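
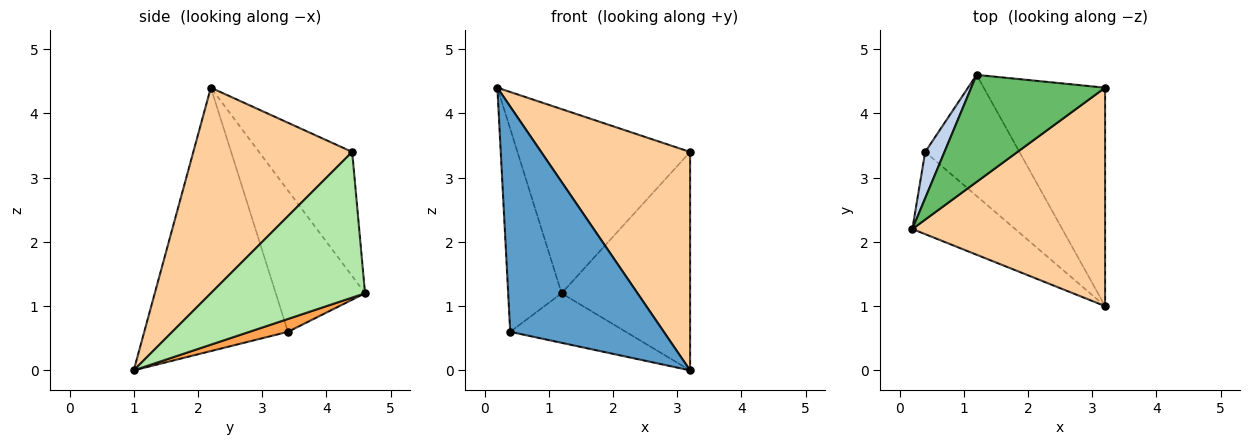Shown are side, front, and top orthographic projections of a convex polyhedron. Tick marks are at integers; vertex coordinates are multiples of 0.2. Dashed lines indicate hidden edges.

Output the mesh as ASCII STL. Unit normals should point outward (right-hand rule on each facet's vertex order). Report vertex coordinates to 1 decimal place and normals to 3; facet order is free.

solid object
 facet normal -0.660 -0.706 -0.258
  outer loop
   vertex 0.4 3.4 0.6
   vertex 3.2 1.0 0.0
   vertex 0.2 2.2 4.4
  endloop
 endfacet
 facet normal -0.852 0.510 0.116
  outer loop
   vertex 0.4 3.4 0.6
   vertex 0.2 2.2 4.4
   vertex 1.2 4.6 1.2
  endloop
 endfacet
 facet normal 0.125 0.376 -0.918
  outer loop
   vertex 0.4 3.4 0.6
   vertex 1.2 4.6 1.2
   vertex 3.2 1.0 0.0
  endloop
 endfacet
 facet normal 0.602 -0.565 0.565
  outer loop
   vertex 3.2 4.4 3.4
   vertex 0.2 2.2 4.4
   vertex 3.2 1.0 0.0
  endloop
 endfacet
 facet normal -0.423 0.783 0.456
  outer loop
   vertex 3.2 4.4 3.4
   vertex 1.2 4.6 1.2
   vertex 0.2 2.2 4.4
  endloop
 endfacet
 facet normal 0.647 0.539 -0.539
  outer loop
   vertex 3.2 4.4 3.4
   vertex 3.2 1.0 0.0
   vertex 1.2 4.6 1.2
  endloop
 endfacet
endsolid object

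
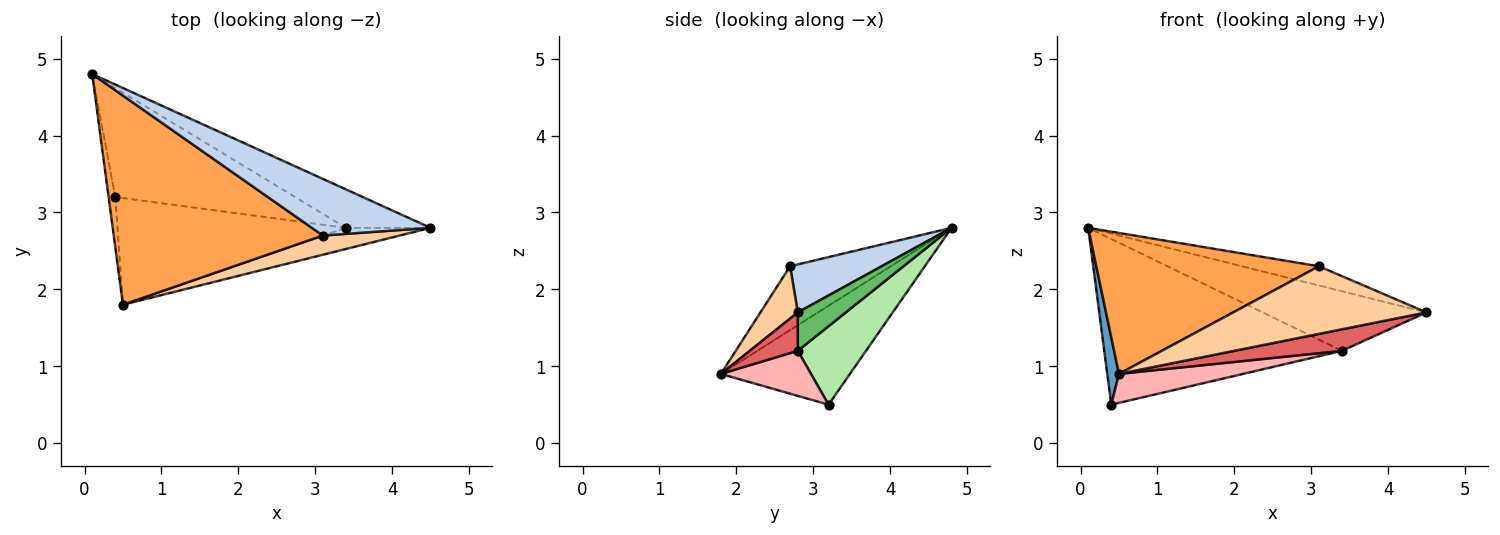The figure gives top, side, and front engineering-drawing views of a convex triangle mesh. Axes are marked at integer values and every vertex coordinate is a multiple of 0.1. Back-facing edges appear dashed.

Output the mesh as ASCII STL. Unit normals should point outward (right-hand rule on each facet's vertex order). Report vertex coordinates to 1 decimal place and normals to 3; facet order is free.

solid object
 facet normal -0.994 -0.090 -0.067
  outer loop
   vertex 0.4 3.2 0.5
   vertex 0.5 1.8 0.9
   vertex 0.1 4.8 2.8
  endloop
 endfacet
 facet normal 0.358 0.300 0.884
  outer loop
   vertex 3.1 2.7 2.3
   vertex 4.5 2.8 1.7
   vertex 0.1 4.8 2.8
  endloop
 endfacet
 facet normal -0.245 -0.542 0.804
  outer loop
   vertex 3.1 2.7 2.3
   vertex 0.1 4.8 2.8
   vertex 0.5 1.8 0.9
  endloop
 endfacet
 facet normal 0.183 -0.946 0.269
  outer loop
   vertex 3.1 2.7 2.3
   vertex 0.5 1.8 0.9
   vertex 4.5 2.8 1.7
  endloop
 endfacet
 facet normal 0.239 0.816 -0.526
  outer loop
   vertex 3.4 2.8 1.2
   vertex 0.1 4.8 2.8
   vertex 4.5 2.8 1.7
  endloop
 endfacet
 facet normal 0.233 0.812 -0.535
  outer loop
   vertex 3.4 2.8 1.2
   vertex 0.4 3.2 0.5
   vertex 0.1 4.8 2.8
  endloop
 endfacet
 facet normal 0.303 -0.680 -0.668
  outer loop
   vertex 3.4 2.8 1.2
   vertex 4.5 2.8 1.7
   vertex 0.5 1.8 0.9
  endloop
 endfacet
 facet normal 0.187 -0.258 -0.948
  outer loop
   vertex 3.4 2.8 1.2
   vertex 0.5 1.8 0.9
   vertex 0.4 3.2 0.5
  endloop
 endfacet
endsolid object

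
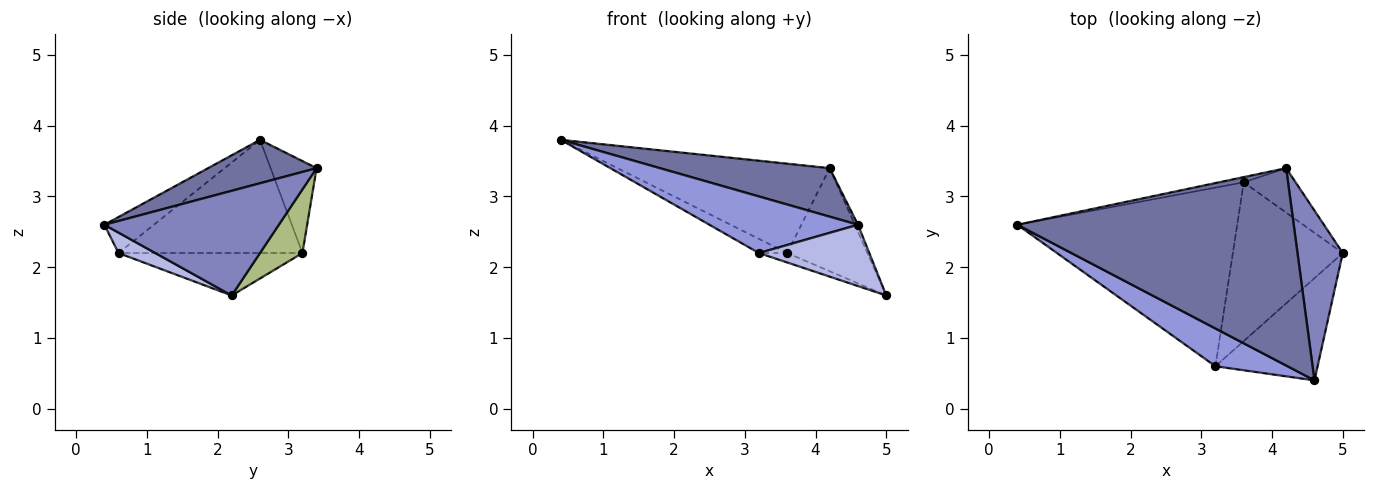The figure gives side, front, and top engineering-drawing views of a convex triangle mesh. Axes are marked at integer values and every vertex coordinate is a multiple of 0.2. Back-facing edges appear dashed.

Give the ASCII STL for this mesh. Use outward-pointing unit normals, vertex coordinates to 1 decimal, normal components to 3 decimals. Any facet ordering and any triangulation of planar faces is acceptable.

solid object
 facet normal 0.151 -0.236 0.960
  outer loop
   vertex 4.2 3.4 3.4
   vertex 0.4 2.6 3.8
   vertex 4.6 0.4 2.6
  endloop
 endfacet
 facet normal 0.918 0.017 0.397
  outer loop
   vertex 4.2 3.4 3.4
   vertex 4.6 0.4 2.6
   vertex 5.0 2.2 1.6
  endloop
 endfacet
 facet normal -0.267 -0.802 0.535
  outer loop
   vertex 3.2 0.6 2.2
   vertex 4.6 0.4 2.6
   vertex 0.4 2.6 3.8
  endloop
 endfacet
 facet normal 0.169 -0.507 -0.845
  outer loop
   vertex 3.2 0.6 2.2
   vertex 5.0 2.2 1.6
   vertex 4.6 0.4 2.6
  endloop
 endfacet
 facet normal -0.211 0.976 -0.057
  outer loop
   vertex 3.6 3.2 2.2
   vertex 0.4 2.6 3.8
   vertex 4.2 3.4 3.4
  endloop
 endfacet
 facet normal 0.437 0.826 -0.356
  outer loop
   vertex 3.6 3.2 2.2
   vertex 4.2 3.4 3.4
   vertex 5.0 2.2 1.6
  endloop
 endfacet
 facet normal -0.457 0.070 -0.887
  outer loop
   vertex 3.6 3.2 2.2
   vertex 3.2 0.6 2.2
   vertex 0.4 2.6 3.8
  endloop
 endfacet
 facet normal -0.360 0.055 -0.931
  outer loop
   vertex 3.6 3.2 2.2
   vertex 5.0 2.2 1.6
   vertex 3.2 0.6 2.2
  endloop
 endfacet
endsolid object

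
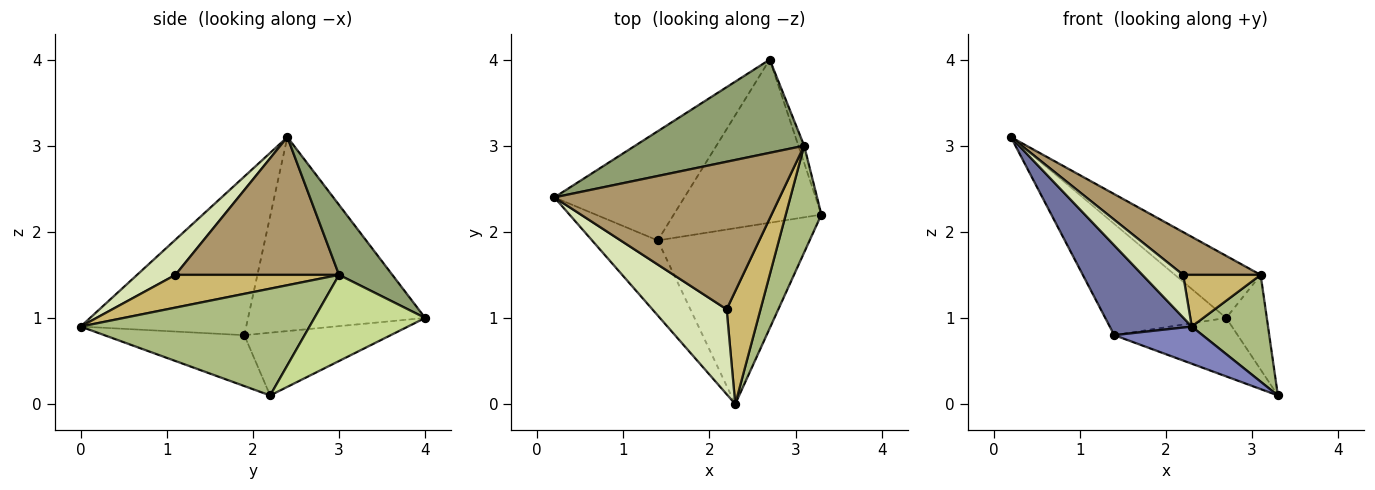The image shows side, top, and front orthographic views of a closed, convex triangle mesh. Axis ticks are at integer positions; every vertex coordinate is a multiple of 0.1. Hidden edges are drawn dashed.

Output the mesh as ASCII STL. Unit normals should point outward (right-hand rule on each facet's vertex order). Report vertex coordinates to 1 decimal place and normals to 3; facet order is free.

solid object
 facet normal -0.840 -0.416 -0.348
  outer loop
   vertex 1.4 1.9 0.8
   vertex 2.3 0.0 0.9
   vertex 0.2 2.4 3.1
  endloop
 endfacet
 facet normal -0.312 -0.196 -0.930
  outer loop
   vertex 1.4 1.9 0.8
   vertex 3.3 2.2 0.1
   vertex 2.3 0.0 0.9
  endloop
 endfacet
 facet normal -0.723 0.493 -0.484
  outer loop
   vertex 1.4 1.9 0.8
   vertex 0.2 2.4 3.1
   vertex 2.7 4.0 1.0
  endloop
 endfacet
 facet normal -0.371 0.313 -0.874
  outer loop
   vertex 1.4 1.9 0.8
   vertex 2.7 4.0 1.0
   vertex 3.3 2.2 0.1
  endloop
 endfacet
 facet normal 0.326 0.524 0.787
  outer loop
   vertex 3.1 3.0 1.5
   vertex 2.7 4.0 1.0
   vertex 0.2 2.4 3.1
  endloop
 endfacet
 facet normal 0.905 -0.302 0.302
  outer loop
   vertex 3.1 3.0 1.5
   vertex 2.3 0.0 0.9
   vertex 3.3 2.2 0.1
  endloop
 endfacet
 facet normal 0.937 0.344 -0.062
  outer loop
   vertex 3.1 3.0 1.5
   vertex 3.3 2.2 0.1
   vertex 2.7 4.0 1.0
  endloop
 endfacet
 facet normal 0.390 -0.413 0.823
  outer loop
   vertex 2.2 1.1 1.5
   vertex 0.2 2.4 3.1
   vertex 2.3 0.0 0.9
  endloop
 endfacet
 facet normal 0.507 -0.240 0.828
  outer loop
   vertex 2.2 1.1 1.5
   vertex 3.1 3.0 1.5
   vertex 0.2 2.4 3.1
  endloop
 endfacet
 facet normal 0.660 -0.313 0.683
  outer loop
   vertex 2.2 1.1 1.5
   vertex 2.3 0.0 0.9
   vertex 3.1 3.0 1.5
  endloop
 endfacet
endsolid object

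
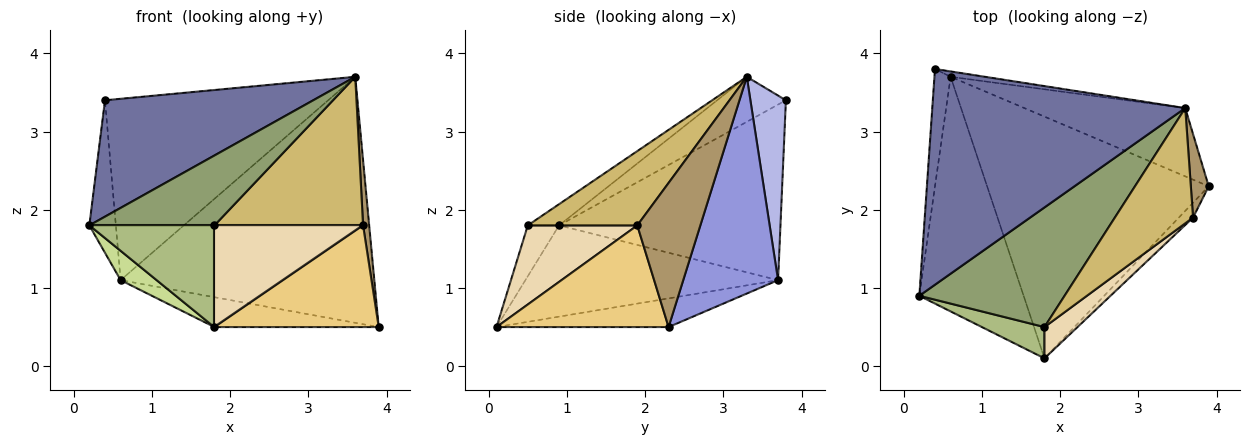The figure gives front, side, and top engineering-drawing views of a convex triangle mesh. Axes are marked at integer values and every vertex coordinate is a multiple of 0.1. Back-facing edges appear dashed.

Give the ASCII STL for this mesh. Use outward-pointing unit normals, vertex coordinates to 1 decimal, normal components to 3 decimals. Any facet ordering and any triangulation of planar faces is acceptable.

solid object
 facet normal -0.155 -0.469 0.869
  outer loop
   vertex 3.6 3.3 3.7
   vertex 0.4 3.8 3.4
   vertex 0.2 0.9 1.8
  endloop
 endfacet
 facet normal -0.989 0.118 -0.091
  outer loop
   vertex 0.6 3.7 1.1
   vertex 0.2 0.9 1.8
   vertex 0.4 3.8 3.4
  endloop
 endfacet
 facet normal 0.339 0.907 -0.252
  outer loop
   vertex 0.6 3.7 1.1
   vertex 3.6 3.3 3.7
   vertex 3.9 2.3 0.5
  endloop
 endfacet
 facet normal 0.157 0.987 -0.029
  outer loop
   vertex 0.6 3.7 1.1
   vertex 0.4 3.8 3.4
   vertex 3.6 3.3 3.7
  endloop
 endfacet
 facet normal -0.125 -0.501 0.857
  outer loop
   vertex 1.8 0.5 1.8
   vertex 3.6 3.3 3.7
   vertex 0.2 0.9 1.8
  endloop
 endfacet
 facet normal -0.232 -0.930 0.286
  outer loop
   vertex 1.8 0.1 0.5
   vertex 1.8 0.5 1.8
   vertex 0.2 0.9 1.8
  endloop
 endfacet
 facet normal -0.656 -0.094 -0.749
  outer loop
   vertex 1.8 0.1 0.5
   vertex 0.2 0.9 1.8
   vertex 0.6 3.7 1.1
  endloop
 endfacet
 facet normal -0.127 0.122 -0.984
  outer loop
   vertex 1.8 0.1 0.5
   vertex 0.6 3.7 1.1
   vertex 3.9 2.3 0.5
  endloop
 endfacet
 facet normal 0.988 -0.096 0.123
  outer loop
   vertex 3.7 1.9 1.8
   vertex 3.9 2.3 0.5
   vertex 3.6 3.3 3.7
  endloop
 endfacet
 facet normal 0.503 -0.683 0.530
  outer loop
   vertex 3.7 1.9 1.8
   vertex 3.6 3.3 3.7
   vertex 1.8 0.5 1.8
  endloop
 endfacet
 facet normal 0.720 -0.687 -0.101
  outer loop
   vertex 3.7 1.9 1.8
   vertex 1.8 0.1 0.5
   vertex 3.9 2.3 0.5
  endloop
 endfacet
 facet normal 0.576 -0.781 0.240
  outer loop
   vertex 3.7 1.9 1.8
   vertex 1.8 0.5 1.8
   vertex 1.8 0.1 0.5
  endloop
 endfacet
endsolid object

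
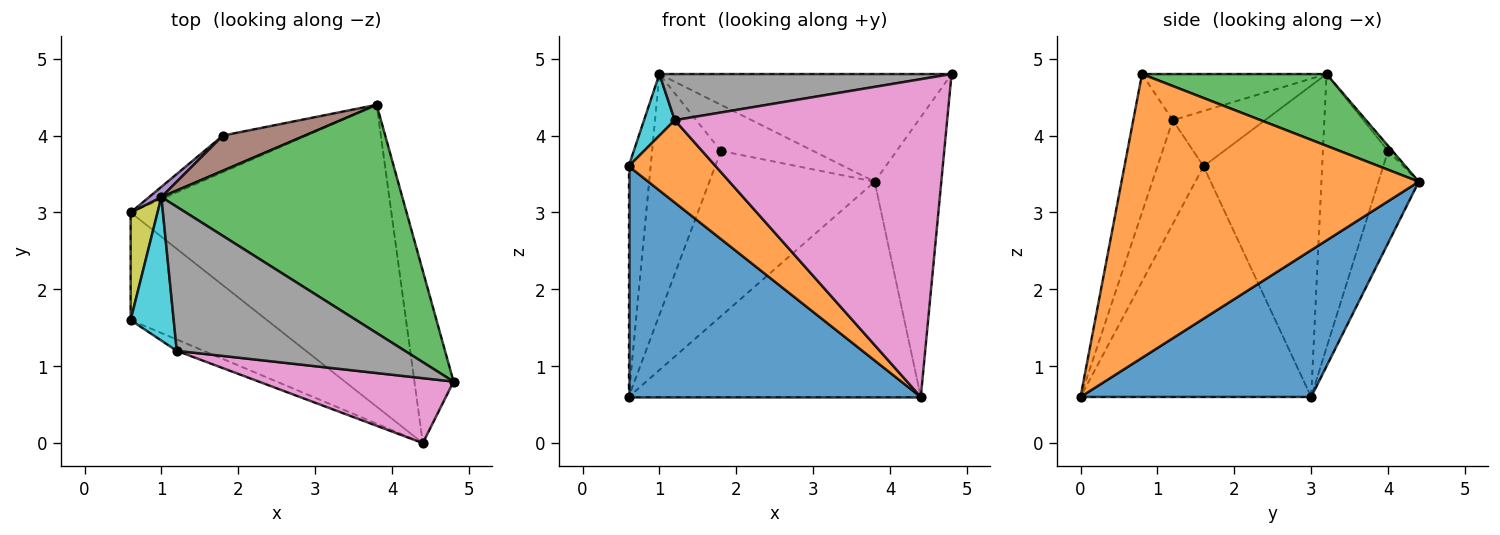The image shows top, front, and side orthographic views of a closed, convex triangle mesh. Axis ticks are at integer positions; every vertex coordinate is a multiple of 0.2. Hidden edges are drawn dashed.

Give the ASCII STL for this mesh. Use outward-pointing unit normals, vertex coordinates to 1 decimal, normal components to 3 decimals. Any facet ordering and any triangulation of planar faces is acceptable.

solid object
 facet normal 0.417 0.528 -0.740
  outer loop
   vertex 4.4 0.0 0.6
   vertex 0.6 3.0 0.6
   vertex 3.8 4.4 3.4
  endloop
 endfacet
 facet normal 0.967 0.217 -0.133
  outer loop
   vertex 4.4 0.0 0.6
   vertex 3.8 4.4 3.4
   vertex 4.8 0.8 4.8
  endloop
 endfacet
 facet normal 0.260 0.412 0.873
  outer loop
   vertex 1.0 3.2 4.8
   vertex 4.8 0.8 4.8
   vertex 3.8 4.4 3.4
  endloop
 endfacet
 facet normal -0.232 0.950 -0.210
  outer loop
   vertex 1.8 4.0 3.8
   vertex 3.8 4.4 3.4
   vertex 0.6 3.0 0.6
  endloop
 endfacet
 facet normal -0.687 0.726 0.031
  outer loop
   vertex 1.8 4.0 3.8
   vertex 0.6 3.0 0.6
   vertex 1.0 3.2 4.8
  endloop
 endfacet
 facet normal -0.038 0.795 0.606
  outer loop
   vertex 1.8 4.0 3.8
   vertex 1.0 3.2 4.8
   vertex 3.8 4.4 3.4
  endloop
 endfacet
 facet normal -0.141 -0.970 0.198
  outer loop
   vertex 1.2 1.2 4.2
   vertex 4.4 0.0 0.6
   vertex 4.8 0.8 4.8
  endloop
 endfacet
 facet normal -0.189 -0.299 0.935
  outer loop
   vertex 1.2 1.2 4.2
   vertex 4.8 0.8 4.8
   vertex 1.0 3.2 4.8
  endloop
 endfacet
 facet normal -0.980 0.181 0.085
  outer loop
   vertex 0.6 1.6 3.6
   vertex 1.0 3.2 4.8
   vertex 0.6 3.0 0.6
  endloop
 endfacet
 facet normal -0.763 -0.254 0.594
  outer loop
   vertex 0.6 1.6 3.6
   vertex 1.2 1.2 4.2
   vertex 1.0 3.2 4.8
  endloop
 endfacet
 facet normal -0.582 -0.737 -0.344
  outer loop
   vertex 0.6 1.6 3.6
   vertex 0.6 3.0 0.6
   vertex 4.4 0.0 0.6
  endloop
 endfacet
 facet normal -0.464 -0.877 -0.120
  outer loop
   vertex 0.6 1.6 3.6
   vertex 4.4 0.0 0.6
   vertex 1.2 1.2 4.2
  endloop
 endfacet
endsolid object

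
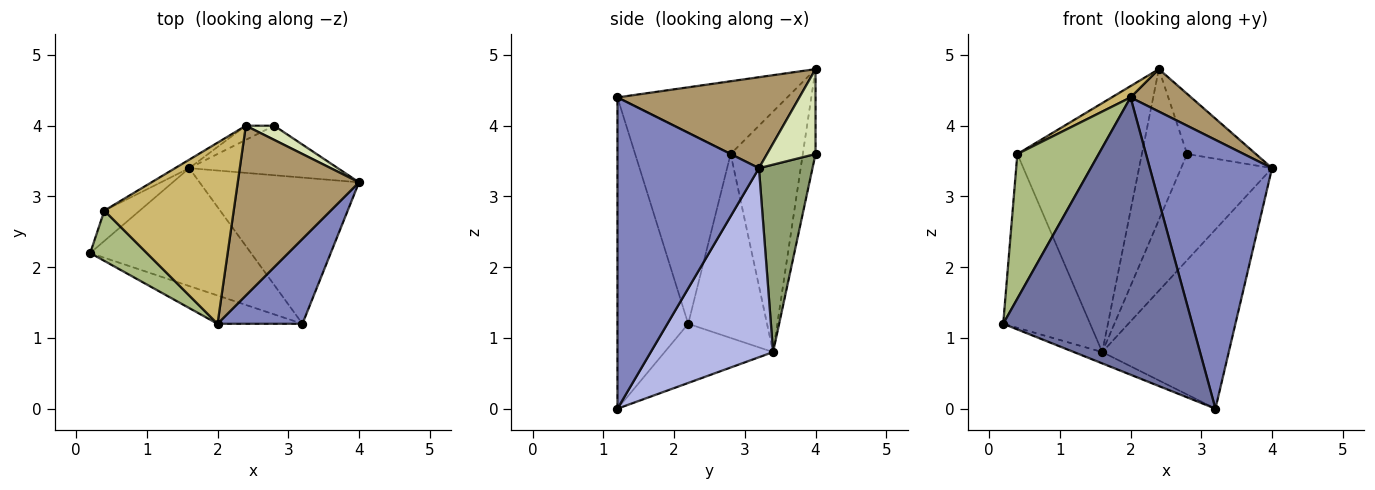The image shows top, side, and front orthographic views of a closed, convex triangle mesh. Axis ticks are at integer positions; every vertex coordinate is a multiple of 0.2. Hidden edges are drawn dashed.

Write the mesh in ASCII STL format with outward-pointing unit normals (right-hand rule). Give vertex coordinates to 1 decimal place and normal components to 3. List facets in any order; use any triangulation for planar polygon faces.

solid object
 facet normal -0.349 -0.932 -0.095
  outer loop
   vertex 2.0 1.2 4.4
   vertex 0.2 2.2 1.2
   vertex 3.2 1.2 0.0
  endloop
 endfacet
 facet normal 0.741 -0.640 0.202
  outer loop
   vertex 2.0 1.2 4.4
   vertex 3.2 1.2 0.0
   vertex 4.0 3.2 3.4
  endloop
 endfacet
 facet normal -0.344 0.090 -0.935
  outer loop
   vertex 1.6 3.4 0.8
   vertex 3.2 1.2 0.0
   vertex 0.2 2.2 1.2
  endloop
 endfacet
 facet normal 0.600 0.620 -0.506
  outer loop
   vertex 1.6 3.4 0.8
   vertex 4.0 3.2 3.4
   vertex 3.2 1.2 0.0
  endloop
 endfacet
 facet normal 0.471 0.799 -0.373
  outer loop
   vertex 1.6 3.4 0.8
   vertex 2.8 4.0 3.6
   vertex 4.0 3.2 3.4
  endloop
 endfacet
 facet normal -0.743 -0.633 0.220
  outer loop
   vertex 0.4 2.8 3.6
   vertex 0.2 2.2 1.2
   vertex 2.0 1.2 4.4
  endloop
 endfacet
 facet normal -0.666 0.735 -0.128
  outer loop
   vertex 0.4 2.8 3.6
   vertex 1.6 3.4 0.8
   vertex 0.2 2.2 1.2
  endloop
 endfacet
 facet normal 0.566 0.802 0.189
  outer loop
   vertex 2.4 4.0 4.8
   vertex 4.0 3.2 3.4
   vertex 2.8 4.0 3.6
  endloop
 endfacet
 facet normal 0.588 -0.196 0.784
  outer loop
   vertex 2.4 4.0 4.8
   vertex 2.0 1.2 4.4
   vertex 4.0 3.2 3.4
  endloop
 endfacet
 facet normal -0.490 -0.054 0.870
  outer loop
   vertex 2.4 4.0 4.8
   vertex 0.4 2.8 3.6
   vertex 2.0 1.2 4.4
  endloop
 endfacet
 facet normal -0.270 0.959 -0.090
  outer loop
   vertex 2.4 4.0 4.8
   vertex 2.8 4.0 3.6
   vertex 1.6 3.4 0.8
  endloop
 endfacet
 facet normal -0.501 0.865 -0.029
  outer loop
   vertex 2.4 4.0 4.8
   vertex 1.6 3.4 0.8
   vertex 0.4 2.8 3.6
  endloop
 endfacet
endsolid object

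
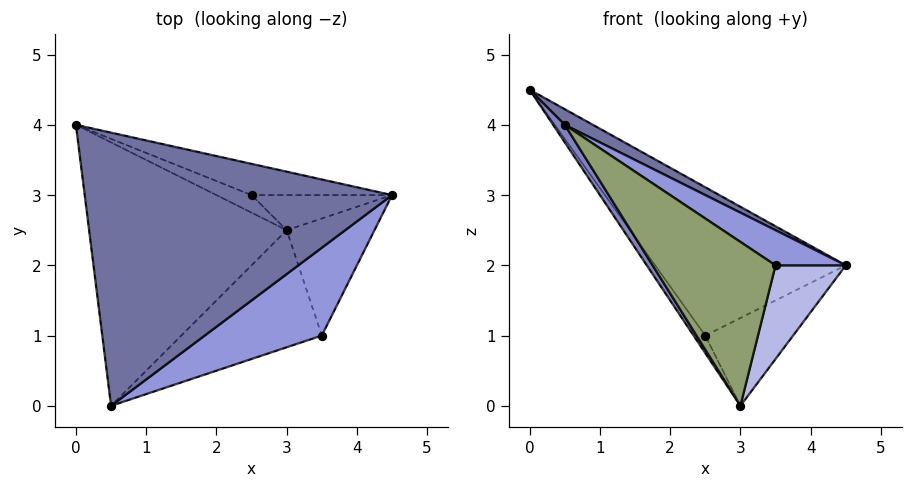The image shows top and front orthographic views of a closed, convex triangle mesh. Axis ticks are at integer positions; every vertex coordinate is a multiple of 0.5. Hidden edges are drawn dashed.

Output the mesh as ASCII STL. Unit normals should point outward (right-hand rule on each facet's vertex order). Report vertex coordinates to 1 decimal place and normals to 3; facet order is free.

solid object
 facet normal 0.476 -0.050 0.878
  outer loop
   vertex 0.5 0.0 4.0
   vertex 4.5 3.0 2.0
   vertex 0.0 4.0 4.5
  endloop
 endfacet
 facet normal -0.837 -0.036 -0.546
  outer loop
   vertex 3.0 2.5 0.0
   vertex 0.5 0.0 4.0
   vertex 0.0 4.0 4.5
  endloop
 endfacet
 facet normal 0.596 -0.298 0.745
  outer loop
   vertex 3.5 1.0 2.0
   vertex 4.5 3.0 2.0
   vertex 0.5 0.0 4.0
  endloop
 endfacet
 facet normal 0.781 -0.390 -0.488
  outer loop
   vertex 3.5 1.0 2.0
   vertex 3.0 2.5 0.0
   vertex 4.5 3.0 2.0
  endloop
 endfacet
 facet normal -0.115 -0.808 -0.577
  outer loop
   vertex 3.5 1.0 2.0
   vertex 0.5 0.0 4.0
   vertex 3.0 2.5 0.0
  endloop
 endfacet
 facet normal 0.102 0.973 -0.205
  outer loop
   vertex 2.5 3.0 1.0
   vertex 0.0 4.0 4.5
   vertex 4.5 3.0 2.0
  endloop
 endfacet
 facet normal -0.577 0.577 -0.577
  outer loop
   vertex 2.5 3.0 1.0
   vertex 3.0 2.5 0.0
   vertex 0.0 4.0 4.5
  endloop
 endfacet
 facet normal 0.183 0.913 -0.365
  outer loop
   vertex 2.5 3.0 1.0
   vertex 4.5 3.0 2.0
   vertex 3.0 2.5 0.0
  endloop
 endfacet
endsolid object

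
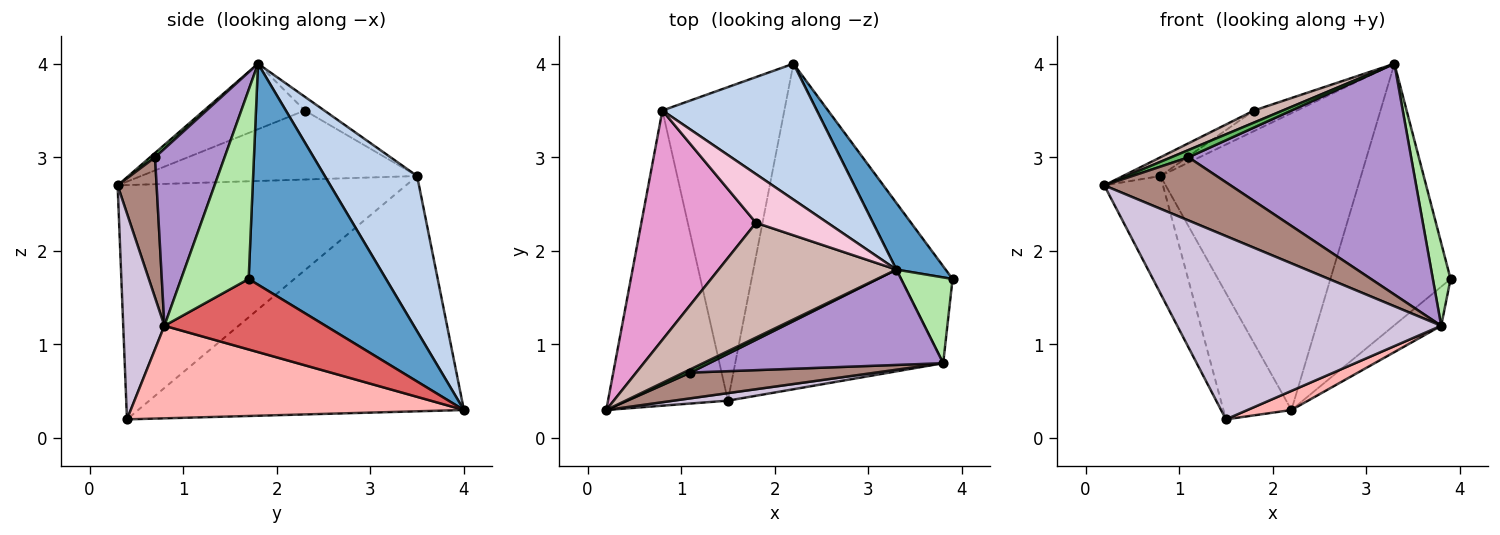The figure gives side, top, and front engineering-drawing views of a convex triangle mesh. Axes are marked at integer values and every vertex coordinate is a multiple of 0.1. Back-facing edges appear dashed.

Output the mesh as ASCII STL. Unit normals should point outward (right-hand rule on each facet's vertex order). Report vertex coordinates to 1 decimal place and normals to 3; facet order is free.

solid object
 facet normal 0.742 0.649 0.165
  outer loop
   vertex 3.3 1.8 4.0
   vertex 3.9 1.7 1.7
   vertex 2.2 4.0 0.3
  endloop
 endfacet
 facet normal 0.386 0.839 0.384
  outer loop
   vertex 0.8 3.5 2.8
   vertex 3.3 1.8 4.0
   vertex 2.2 4.0 0.3
  endloop
 endfacet
 facet normal -0.876 0.178 -0.448
  outer loop
   vertex 0.8 3.5 2.8
   vertex 1.5 0.4 0.2
   vertex 0.2 0.3 2.7
  endloop
 endfacet
 facet normal -0.873 0.182 -0.452
  outer loop
   vertex 0.8 3.5 2.8
   vertex 2.2 4.0 0.3
   vertex 1.5 0.4 0.2
  endloop
 endfacet
 facet normal 0.256 -0.879 0.403
  outer loop
   vertex 1.1 0.7 3.0
   vertex 3.3 1.8 4.0
   vertex 0.2 0.3 2.7
  endloop
 endfacet
 facet normal 0.935 -0.245 0.255
  outer loop
   vertex 3.8 0.8 1.2
   vertex 3.9 1.7 1.7
   vertex 3.3 1.8 4.0
  endloop
 endfacet
 facet normal 0.786 0.231 -0.574
  outer loop
   vertex 3.8 0.8 1.2
   vertex 2.2 4.0 0.3
   vertex 3.9 1.7 1.7
  endloop
 endfacet
 facet normal 0.406 -0.054 -0.912
  outer loop
   vertex 3.8 0.8 1.2
   vertex 1.5 0.4 0.2
   vertex 2.2 4.0 0.3
  endloop
 endfacet
 facet normal 0.277 -0.888 0.367
  outer loop
   vertex 3.8 0.8 1.2
   vertex 3.3 1.8 4.0
   vertex 1.1 0.7 3.0
  endloop
 endfacet
 facet normal 0.154 -0.987 0.041
  outer loop
   vertex 3.8 0.8 1.2
   vertex 0.2 0.3 2.7
   vertex 1.5 0.4 0.2
  endloop
 endfacet
 facet normal 0.275 -0.890 0.363
  outer loop
   vertex 3.8 0.8 1.2
   vertex 1.1 0.7 3.0
   vertex 0.2 0.3 2.7
  endloop
 endfacet
 facet normal -0.344 -0.098 0.934
  outer loop
   vertex 1.8 2.3 3.5
   vertex 0.2 0.3 2.7
   vertex 3.3 1.8 4.0
  endloop
 endfacet
 facet normal -0.515 0.070 0.855
  outer loop
   vertex 1.8 2.3 3.5
   vertex 0.8 3.5 2.8
   vertex 0.2 0.3 2.7
  endloop
 endfacet
 facet normal -0.174 0.384 0.907
  outer loop
   vertex 1.8 2.3 3.5
   vertex 3.3 1.8 4.0
   vertex 0.8 3.5 2.8
  endloop
 endfacet
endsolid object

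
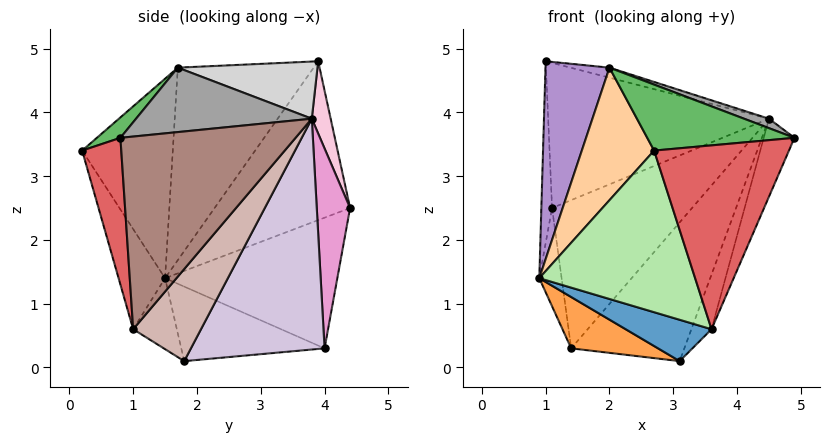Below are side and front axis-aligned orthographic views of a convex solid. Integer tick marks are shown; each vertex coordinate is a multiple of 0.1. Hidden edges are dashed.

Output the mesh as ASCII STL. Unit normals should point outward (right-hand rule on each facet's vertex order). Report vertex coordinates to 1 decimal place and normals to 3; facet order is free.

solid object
 facet normal -0.325 -0.639 -0.697
  outer loop
   vertex 3.6 1.0 0.6
   vertex 0.9 1.5 1.4
   vertex 3.1 1.8 0.1
  endloop
 endfacet
 facet normal -0.979 0.127 -0.157
  outer loop
   vertex 1.4 4.0 0.3
   vertex 0.9 1.5 1.4
   vertex 1.1 4.4 2.5
  endloop
 endfacet
 facet normal -0.460 -0.279 -0.843
  outer loop
   vertex 1.4 4.0 0.3
   vertex 3.1 1.8 0.1
   vertex 0.9 1.5 1.4
  endloop
 endfacet
 facet normal -0.749 -0.597 0.286
  outer loop
   vertex 2.7 0.2 3.4
   vertex 2.0 1.7 4.7
   vertex 0.9 1.5 1.4
  endloop
 endfacet
 facet normal 0.100 -0.625 0.775
  outer loop
   vertex 2.7 0.2 3.4
   vertex 4.9 0.8 3.6
   vertex 2.0 1.7 4.7
  endloop
 endfacet
 facet normal -0.268 -0.900 -0.343
  outer loop
   vertex 2.7 0.2 3.4
   vertex 0.9 1.5 1.4
   vertex 3.6 1.0 0.6
  endloop
 endfacet
 facet normal 0.274 -0.944 -0.182
  outer loop
   vertex 2.7 0.2 3.4
   vertex 3.6 1.0 0.6
   vertex 4.9 0.8 3.6
  endloop
 endfacet
 facet normal -0.997 0.079 -0.026
  outer loop
   vertex 1.0 3.9 4.8
   vertex 1.1 4.4 2.5
   vertex 0.9 1.5 1.4
  endloop
 endfacet
 facet normal -0.860 -0.405 0.311
  outer loop
   vertex 1.0 3.9 4.8
   vertex 0.9 1.5 1.4
   vertex 2.0 1.7 4.7
  endloop
 endfacet
 facet normal 0.648 0.549 -0.528
  outer loop
   vertex 4.5 3.8 3.9
   vertex 3.1 1.8 0.1
   vertex 1.4 4.0 0.3
  endloop
 endfacet
 facet normal 0.910 0.160 -0.384
  outer loop
   vertex 4.5 3.8 3.9
   vertex 4.9 0.8 3.6
   vertex 3.6 1.0 0.6
  endloop
 endfacet
 facet normal 0.856 0.254 -0.449
  outer loop
   vertex 4.5 3.8 3.9
   vertex 3.6 1.0 0.6
   vertex 3.1 1.8 0.1
  endloop
 endfacet
 facet normal 0.229 0.963 -0.144
  outer loop
   vertex 4.5 3.8 3.9
   vertex 1.4 4.0 0.3
   vertex 1.1 4.4 2.5
  endloop
 endfacet
 facet normal 0.083 0.973 0.215
  outer loop
   vertex 4.5 3.8 3.9
   vertex 1.1 4.4 2.5
   vertex 1.0 3.9 4.8
  endloop
 endfacet
 facet normal 0.341 -0.048 0.939
  outer loop
   vertex 4.5 3.8 3.9
   vertex 2.0 1.7 4.7
   vertex 4.9 0.8 3.6
  endloop
 endfacet
 facet normal 0.250 0.070 0.966
  outer loop
   vertex 4.5 3.8 3.9
   vertex 1.0 3.9 4.8
   vertex 2.0 1.7 4.7
  endloop
 endfacet
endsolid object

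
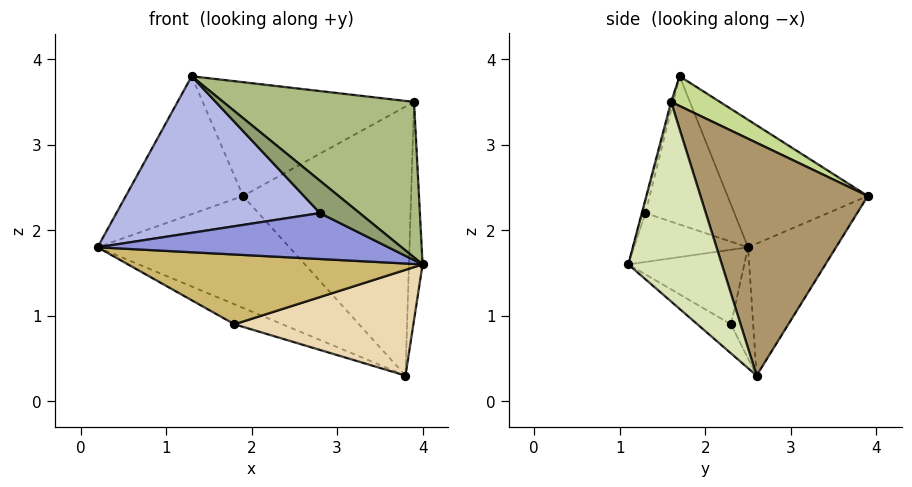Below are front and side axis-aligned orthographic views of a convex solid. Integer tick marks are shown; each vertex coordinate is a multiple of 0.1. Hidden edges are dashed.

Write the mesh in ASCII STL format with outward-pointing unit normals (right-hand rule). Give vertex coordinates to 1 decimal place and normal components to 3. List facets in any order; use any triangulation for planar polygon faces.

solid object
 facet normal -0.635 0.531 0.561
  outer loop
   vertex 1.3 1.7 3.8
   vertex 1.9 3.9 2.4
   vertex 0.2 2.5 1.8
  endloop
 endfacet
 facet normal -0.304 0.662 -0.685
  outer loop
   vertex 3.8 2.6 0.3
   vertex 0.2 2.5 1.8
   vertex 1.9 3.9 2.4
  endloop
 endfacet
 facet normal -0.337 -0.858 -0.387
  outer loop
   vertex 2.8 1.3 2.2
   vertex 0.2 2.5 1.8
   vertex 4.0 1.1 1.6
  endloop
 endfacet
 facet normal -0.396 -0.907 -0.145
  outer loop
   vertex 2.8 1.3 2.2
   vertex 1.3 1.7 3.8
   vertex 0.2 2.5 1.8
  endloop
 endfacet
 facet normal -0.077 -0.982 0.173
  outer loop
   vertex 2.8 1.3 2.2
   vertex 4.0 1.1 1.6
   vertex 1.3 1.7 3.8
  endloop
 endfacet
 facet normal -0.008 -0.967 0.254
  outer loop
   vertex 3.9 1.6 3.5
   vertex 1.3 1.7 3.8
   vertex 4.0 1.1 1.6
  endloop
 endfacet
 facet normal 0.118 0.510 0.852
  outer loop
   vertex 3.9 1.6 3.5
   vertex 1.9 3.9 2.4
   vertex 1.3 1.7 3.8
  endloop
 endfacet
 facet normal 0.989 0.144 0.014
  outer loop
   vertex 3.9 1.6 3.5
   vertex 4.0 1.1 1.6
   vertex 3.8 2.6 0.3
  endloop
 endfacet
 facet normal 0.692 0.695 0.196
  outer loop
   vertex 3.9 1.6 3.5
   vertex 3.8 2.6 0.3
   vertex 1.9 3.9 2.4
  endloop
 endfacet
 facet normal -0.335 -0.850 -0.406
  outer loop
   vertex 1.8 2.3 0.9
   vertex 4.0 1.1 1.6
   vertex 0.2 2.5 1.8
  endloop
 endfacet
 facet normal -0.305 0.658 -0.689
  outer loop
   vertex 1.8 2.3 0.9
   vertex 0.2 2.5 1.8
   vertex 3.8 2.6 0.3
  endloop
 endfacet
 facet normal -0.124 -0.659 -0.742
  outer loop
   vertex 1.8 2.3 0.9
   vertex 3.8 2.6 0.3
   vertex 4.0 1.1 1.6
  endloop
 endfacet
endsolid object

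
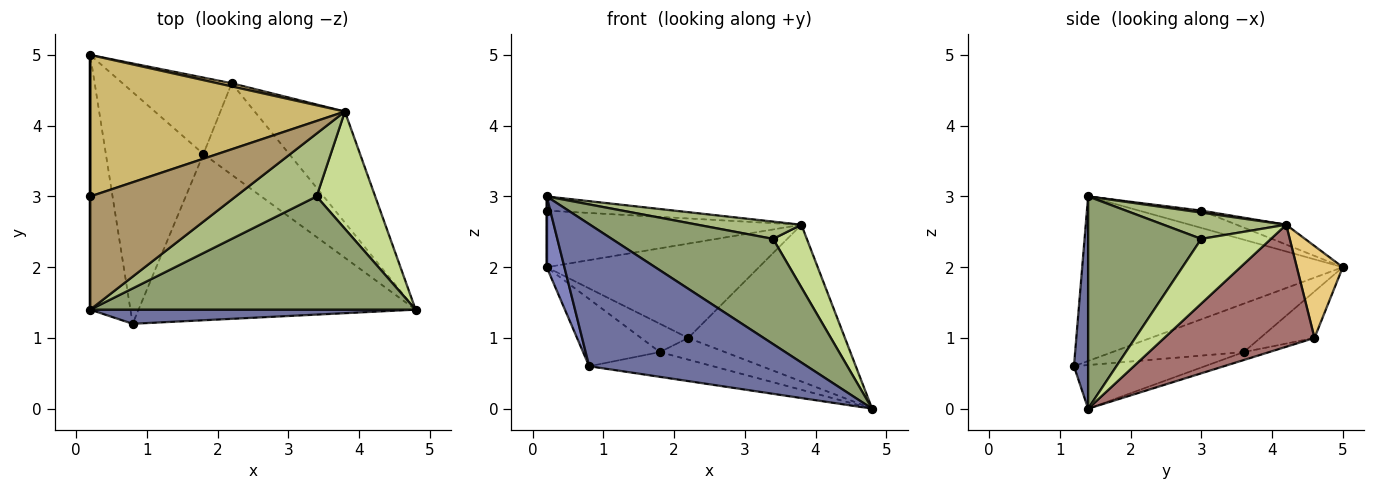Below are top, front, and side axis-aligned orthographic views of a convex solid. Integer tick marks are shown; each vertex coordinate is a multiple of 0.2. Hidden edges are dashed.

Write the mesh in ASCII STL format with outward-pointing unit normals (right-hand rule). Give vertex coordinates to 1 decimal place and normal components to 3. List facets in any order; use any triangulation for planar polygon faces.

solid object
 facet normal 0.064 -0.993 0.099
  outer loop
   vertex 0.8 1.2 0.6
   vertex 4.8 1.4 0.0
   vertex 0.2 1.4 3.0
  endloop
 endfacet
 facet normal -0.969 -0.066 -0.237
  outer loop
   vertex 0.8 1.2 0.6
   vertex 0.2 1.4 3.0
   vertex 0.2 5.0 2.0
  endloop
 endfacet
 facet normal -0.154 0.146 -0.977
  outer loop
   vertex 1.8 3.6 0.8
   vertex 4.8 1.4 0.0
   vertex 0.8 1.2 0.6
  endloop
 endfacet
 facet normal -0.430 0.251 -0.867
  outer loop
   vertex 1.8 3.6 0.8
   vertex 0.8 1.2 0.6
   vertex 0.2 5.0 2.0
  endloop
 endfacet
 facet normal 0.431 -0.614 0.661
  outer loop
   vertex 3.4 3.0 2.4
   vertex 0.2 1.4 3.0
   vertex 4.8 1.4 0.0
  endloop
 endfacet
 facet normal 0.299 -0.253 0.920
  outer loop
   vertex 3.4 3.0 2.4
   vertex 3.8 4.2 2.6
   vertex 0.2 1.4 3.0
  endloop
 endfacet
 facet normal 0.697 -0.338 0.632
  outer loop
   vertex 3.4 3.0 2.4
   vertex 4.8 1.4 0.0
   vertex 3.8 4.2 2.6
  endloop
 endfacet
 facet normal -1.000 0.000 0.000
  outer loop
   vertex 0.2 3.0 2.8
   vertex 0.2 5.0 2.0
   vertex 0.2 1.4 3.0
  endloop
 endfacet
 facet normal 0.014 0.124 0.992
  outer loop
   vertex 0.2 3.0 2.8
   vertex 0.2 1.4 3.0
   vertex 3.8 4.2 2.6
  endloop
 endfacet
 facet normal -0.072 0.370 0.926
  outer loop
   vertex 0.2 3.0 2.8
   vertex 3.8 4.2 2.6
   vertex 0.2 5.0 2.0
  endloop
 endfacet
 facet normal 0.212 0.977 0.033
  outer loop
   vertex 2.2 4.6 1.0
   vertex 0.2 5.0 2.0
   vertex 3.8 4.2 2.6
  endloop
 endfacet
 facet normal -0.371 0.323 -0.871
  outer loop
   vertex 2.2 4.6 1.0
   vertex 1.8 3.6 0.8
   vertex 0.2 5.0 2.0
  endloop
 endfacet
 facet normal 0.616 0.643 -0.455
  outer loop
   vertex 2.2 4.6 1.0
   vertex 3.8 4.2 2.6
   vertex 4.8 1.4 0.0
  endloop
 endfacet
 facet normal -0.090 0.230 -0.969
  outer loop
   vertex 2.2 4.6 1.0
   vertex 4.8 1.4 0.0
   vertex 1.8 3.6 0.8
  endloop
 endfacet
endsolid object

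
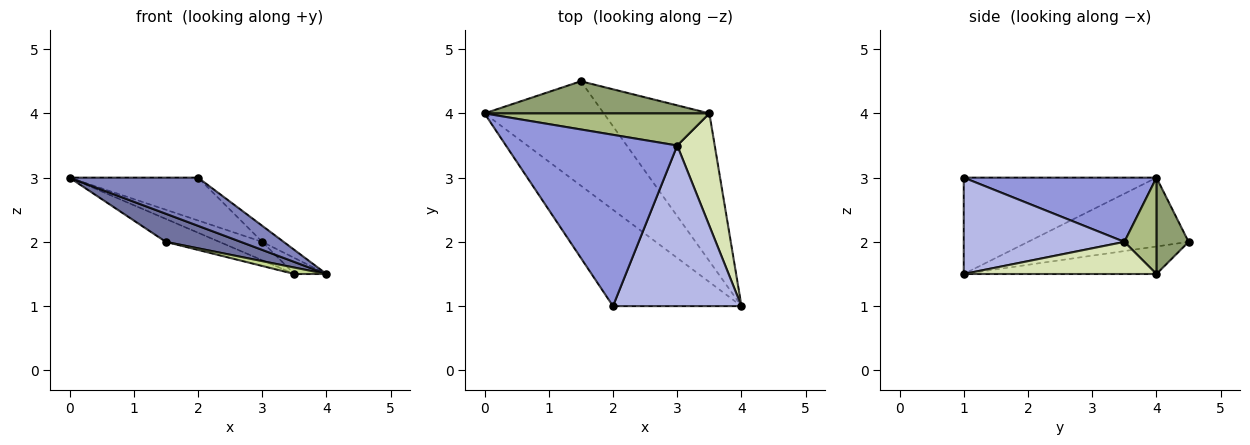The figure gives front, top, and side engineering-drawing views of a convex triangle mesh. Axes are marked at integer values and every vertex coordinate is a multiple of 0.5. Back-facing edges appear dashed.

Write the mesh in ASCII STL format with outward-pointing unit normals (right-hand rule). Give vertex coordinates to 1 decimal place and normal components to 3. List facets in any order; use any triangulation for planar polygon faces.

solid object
 facet normal -0.487 -0.227 -0.844
  outer loop
   vertex 1.5 4.5 2.0
   vertex 4.0 1.0 1.5
   vertex 0.0 4.0 3.0
  endloop
 endfacet
 facet normal -0.557 -0.371 -0.743
  outer loop
   vertex 2.0 1.0 3.0
   vertex 0.0 4.0 3.0
   vertex 4.0 1.0 1.5
  endloop
 endfacet
 facet normal 0.342 0.228 0.912
  outer loop
   vertex 3.0 3.5 2.0
   vertex 0.0 4.0 3.0
   vertex 2.0 1.0 3.0
  endloop
 endfacet
 facet normal 0.598 0.080 0.797
  outer loop
   vertex 3.0 3.5 2.0
   vertex 2.0 1.0 3.0
   vertex 4.0 1.0 1.5
  endloop
 endfacet
 facet normal 0.329 0.549 0.768
  outer loop
   vertex 3.5 4.0 1.5
   vertex 1.5 4.5 2.0
   vertex 0.0 4.0 3.0
  endloop
 endfacet
 facet normal 0.349 0.465 0.814
  outer loop
   vertex 3.5 4.0 1.5
   vertex 0.0 4.0 3.0
   vertex 3.0 3.5 2.0
  endloop
 endfacet
 facet normal -0.252 -0.042 -0.967
  outer loop
   vertex 3.5 4.0 1.5
   vertex 4.0 1.0 1.5
   vertex 1.5 4.5 2.0
  endloop
 endfacet
 facet normal 0.647 0.108 0.755
  outer loop
   vertex 3.5 4.0 1.5
   vertex 3.0 3.5 2.0
   vertex 4.0 1.0 1.5
  endloop
 endfacet
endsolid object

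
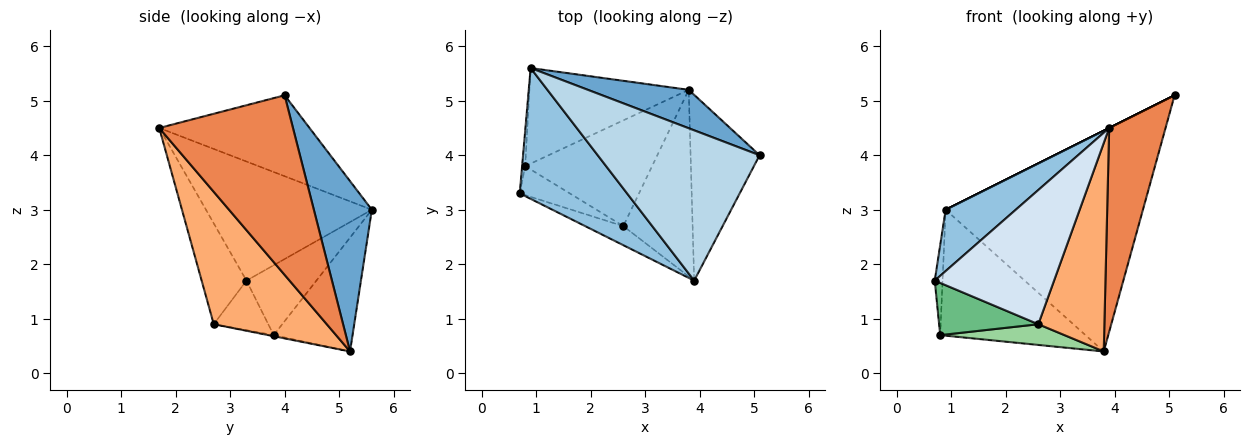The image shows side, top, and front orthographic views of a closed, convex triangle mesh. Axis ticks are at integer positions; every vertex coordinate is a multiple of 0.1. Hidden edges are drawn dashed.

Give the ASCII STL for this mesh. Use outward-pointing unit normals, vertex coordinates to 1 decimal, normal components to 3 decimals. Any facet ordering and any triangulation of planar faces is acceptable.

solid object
 facet normal 0.278 0.946 0.165
  outer loop
   vertex 3.8 5.2 0.4
   vertex 0.9 5.6 3.0
   vertex 5.1 4.0 5.1
  endloop
 endfacet
 facet normal -0.709 -0.299 0.639
  outer loop
   vertex 3.9 1.7 4.5
   vertex 0.9 5.6 3.0
   vertex 0.7 3.3 1.7
  endloop
 endfacet
 facet normal -0.447 0.000 0.894
  outer loop
   vertex 3.9 1.7 4.5
   vertex 5.1 4.0 5.1
   vertex 0.9 5.6 3.0
  endloop
 endfacet
 facet normal -0.349 -0.928 -0.132
  outer loop
   vertex 3.9 1.7 4.5
   vertex 0.7 3.3 1.7
   vertex 2.6 2.7 0.9
  endloop
 endfacet
 facet normal 0.869 -0.366 -0.334
  outer loop
   vertex 3.9 1.7 4.5
   vertex 3.8 5.2 0.4
   vertex 5.1 4.0 5.1
  endloop
 endfacet
 facet normal 0.787 -0.460 -0.412
  outer loop
   vertex 3.9 1.7 4.5
   vertex 2.6 2.7 0.9
   vertex 3.8 5.2 0.4
  endloop
 endfacet
 facet normal -0.993 0.111 -0.044
  outer loop
   vertex 0.8 3.8 0.7
   vertex 0.7 3.3 1.7
   vertex 0.9 5.6 3.0
  endloop
 endfacet
 facet normal -0.397 0.731 -0.555
  outer loop
   vertex 0.8 3.8 0.7
   vertex 0.9 5.6 3.0
   vertex 3.8 5.2 0.4
  endloop
 endfacet
 facet normal -0.433 -0.788 -0.437
  outer loop
   vertex 0.8 3.8 0.7
   vertex 2.6 2.7 0.9
   vertex 0.7 3.3 1.7
  endloop
 endfacet
 facet normal -0.008 -0.192 -0.981
  outer loop
   vertex 0.8 3.8 0.7
   vertex 3.8 5.2 0.4
   vertex 2.6 2.7 0.9
  endloop
 endfacet
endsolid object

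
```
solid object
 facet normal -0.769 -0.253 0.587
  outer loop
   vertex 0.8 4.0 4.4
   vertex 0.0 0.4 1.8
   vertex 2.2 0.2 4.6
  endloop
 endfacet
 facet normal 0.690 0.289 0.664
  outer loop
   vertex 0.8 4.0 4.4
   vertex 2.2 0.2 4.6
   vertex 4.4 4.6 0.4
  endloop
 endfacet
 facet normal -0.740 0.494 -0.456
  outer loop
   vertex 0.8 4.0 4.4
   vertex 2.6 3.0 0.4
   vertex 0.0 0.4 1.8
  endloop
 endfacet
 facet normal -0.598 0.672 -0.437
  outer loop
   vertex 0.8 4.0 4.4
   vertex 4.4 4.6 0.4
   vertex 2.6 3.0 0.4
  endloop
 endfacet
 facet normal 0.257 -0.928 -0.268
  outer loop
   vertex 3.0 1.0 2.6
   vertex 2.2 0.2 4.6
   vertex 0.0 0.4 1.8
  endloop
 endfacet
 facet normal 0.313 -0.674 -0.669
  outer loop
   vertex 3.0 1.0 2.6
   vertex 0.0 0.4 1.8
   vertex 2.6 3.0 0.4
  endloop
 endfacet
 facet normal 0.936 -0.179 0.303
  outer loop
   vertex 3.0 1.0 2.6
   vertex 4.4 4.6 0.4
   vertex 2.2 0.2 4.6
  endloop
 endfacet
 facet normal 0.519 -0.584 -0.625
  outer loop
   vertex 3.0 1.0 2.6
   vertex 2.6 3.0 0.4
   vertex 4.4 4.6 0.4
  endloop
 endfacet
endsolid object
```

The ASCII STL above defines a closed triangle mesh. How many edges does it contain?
12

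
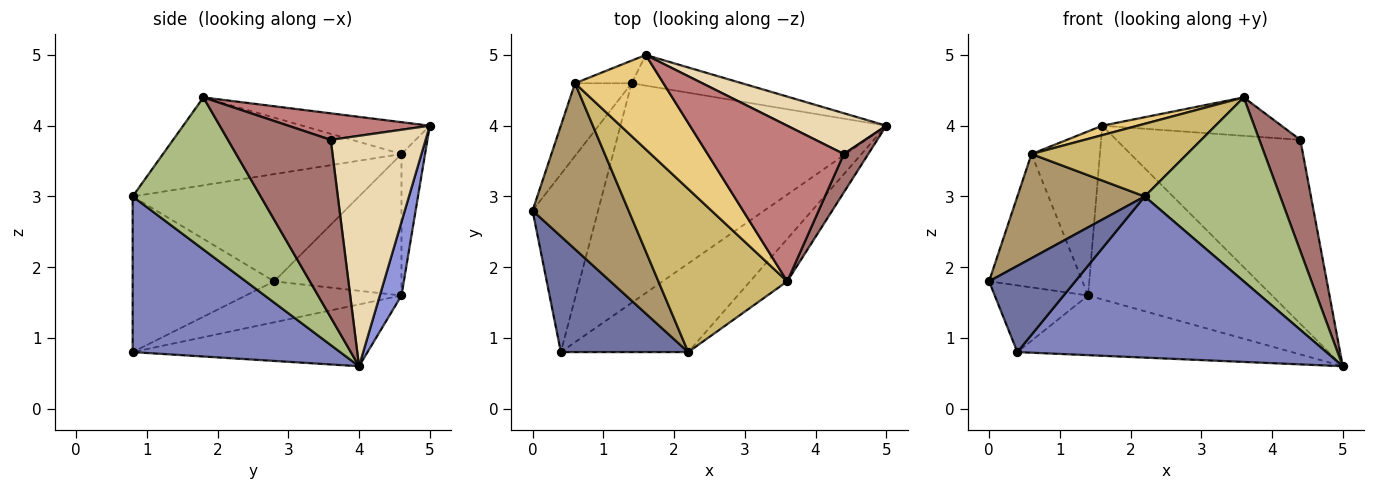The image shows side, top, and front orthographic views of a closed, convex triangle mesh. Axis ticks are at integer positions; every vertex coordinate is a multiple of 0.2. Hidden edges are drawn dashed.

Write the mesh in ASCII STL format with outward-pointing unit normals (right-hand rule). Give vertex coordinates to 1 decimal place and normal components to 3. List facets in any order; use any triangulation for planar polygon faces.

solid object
 facet normal -0.700 -0.426 0.573
  outer loop
   vertex 0.4 0.8 0.8
   vertex 2.2 0.8 3.0
   vertex 0.0 2.8 1.8
  endloop
 endfacet
 facet normal 0.507 -0.755 -0.415
  outer loop
   vertex 0.4 0.8 0.8
   vertex 5.0 4.0 0.6
   vertex 2.2 0.8 3.0
  endloop
 endfacet
 facet normal 0.115 0.978 -0.173
  outer loop
   vertex 1.4 4.6 1.6
   vertex 1.6 5.0 4.0
   vertex 5.0 4.0 0.6
  endloop
 endfacet
 facet normal -0.505 0.303 -0.808
  outer loop
   vertex 1.4 4.6 1.6
   vertex 0.4 0.8 0.8
   vertex 0.0 2.8 1.8
  endloop
 endfacet
 facet normal -0.219 0.256 -0.942
  outer loop
   vertex 1.4 4.6 1.6
   vertex 5.0 4.0 0.6
   vertex 0.4 0.8 0.8
  endloop
 endfacet
 facet normal 0.677 -0.717 -0.165
  outer loop
   vertex 3.6 1.8 4.4
   vertex 2.2 0.8 3.0
   vertex 5.0 4.0 0.6
  endloop
 endfacet
 facet normal -0.767 0.563 -0.307
  outer loop
   vertex 0.6 4.6 3.6
   vertex 1.4 4.6 1.6
   vertex 0.0 2.8 1.8
  endloop
 endfacet
 facet normal -0.323 0.937 -0.129
  outer loop
   vertex 0.6 4.6 3.6
   vertex 1.6 5.0 4.0
   vertex 1.4 4.6 1.6
  endloop
 endfacet
 facet normal -0.687 -0.386 0.615
  outer loop
   vertex 0.6 4.6 3.6
   vertex 0.0 2.8 1.8
   vertex 2.2 0.8 3.0
  endloop
 endfacet
 facet normal -0.529 -0.345 0.775
  outer loop
   vertex 0.6 4.6 3.6
   vertex 2.2 0.8 3.0
   vertex 3.6 1.8 4.4
  endloop
 endfacet
 facet normal -0.337 -0.094 0.937
  outer loop
   vertex 0.6 4.6 3.6
   vertex 3.6 1.8 4.4
   vertex 1.6 5.0 4.0
  endloop
 endfacet
 facet normal 0.450 0.872 0.193
  outer loop
   vertex 4.4 3.6 3.8
   vertex 5.0 4.0 0.6
   vertex 1.6 5.0 4.0
  endloop
 endfacet
 facet normal 0.921 -0.367 0.127
  outer loop
   vertex 4.4 3.6 3.8
   vertex 3.6 1.8 4.4
   vertex 5.0 4.0 0.6
  endloop
 endfacet
 facet normal 0.186 0.235 0.954
  outer loop
   vertex 4.4 3.6 3.8
   vertex 1.6 5.0 4.0
   vertex 3.6 1.8 4.4
  endloop
 endfacet
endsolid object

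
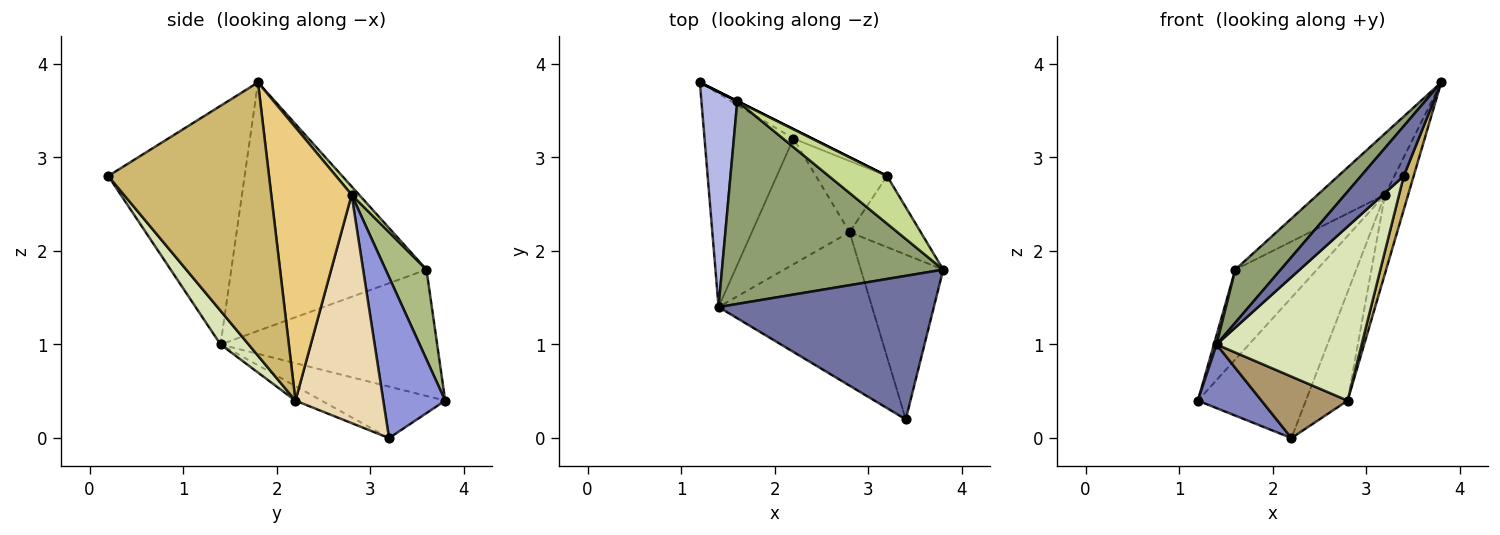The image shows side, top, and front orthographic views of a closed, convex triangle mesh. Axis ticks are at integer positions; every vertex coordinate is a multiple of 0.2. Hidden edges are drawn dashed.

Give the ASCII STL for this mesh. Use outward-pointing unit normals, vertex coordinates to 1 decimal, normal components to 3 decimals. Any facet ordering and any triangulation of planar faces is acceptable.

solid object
 facet normal -0.723 -0.227 0.652
  outer loop
   vertex 1.4 1.4 1.0
   vertex 3.4 0.2 2.8
   vertex 3.8 1.8 3.8
  endloop
 endfacet
 facet normal -0.485 -0.250 -0.838
  outer loop
   vertex 1.4 1.4 1.0
   vertex 1.2 3.8 0.4
   vertex 2.2 3.2 0.0
  endloop
 endfacet
 facet normal 0.497 0.866 -0.058
  outer loop
   vertex 3.2 2.8 2.6
   vertex 2.2 3.2 0.0
   vertex 1.2 3.8 0.4
  endloop
 endfacet
 facet normal -0.962 -0.012 0.273
  outer loop
   vertex 1.6 3.6 1.8
   vertex 1.2 3.8 0.4
   vertex 1.4 1.4 1.0
  endloop
 endfacet
 facet normal -0.736 -0.171 0.655
  outer loop
   vertex 1.6 3.6 1.8
   vertex 1.4 1.4 1.0
   vertex 3.8 1.8 3.8
  endloop
 endfacet
 facet normal 0.447 0.894 0.000
  outer loop
   vertex 1.6 3.6 1.8
   vertex 3.2 2.8 2.6
   vertex 1.2 3.8 0.4
  endloop
 endfacet
 facet normal 0.087 0.786 0.612
  outer loop
   vertex 1.6 3.6 1.8
   vertex 3.8 1.8 3.8
   vertex 3.2 2.8 2.6
  endloop
 endfacet
 facet normal 0.144 -0.742 -0.654
  outer loop
   vertex 2.8 2.2 0.4
   vertex 3.4 0.2 2.8
   vertex 1.4 1.4 1.0
  endloop
 endfacet
 facet normal -0.133 -0.436 -0.890
  outer loop
   vertex 2.8 2.2 0.4
   vertex 1.4 1.4 1.0
   vertex 2.2 3.2 0.0
  endloop
 endfacet
 facet normal 0.956 -0.059 -0.288
  outer loop
   vertex 2.8 2.2 0.4
   vertex 3.8 1.8 3.8
   vertex 3.4 0.2 2.8
  endloop
 endfacet
 facet normal 0.932 0.268 -0.243
  outer loop
   vertex 2.8 2.2 0.4
   vertex 3.2 2.8 2.6
   vertex 3.8 1.8 3.8
  endloop
 endfacet
 facet normal 0.869 0.413 -0.271
  outer loop
   vertex 2.8 2.2 0.4
   vertex 2.2 3.2 0.0
   vertex 3.2 2.8 2.6
  endloop
 endfacet
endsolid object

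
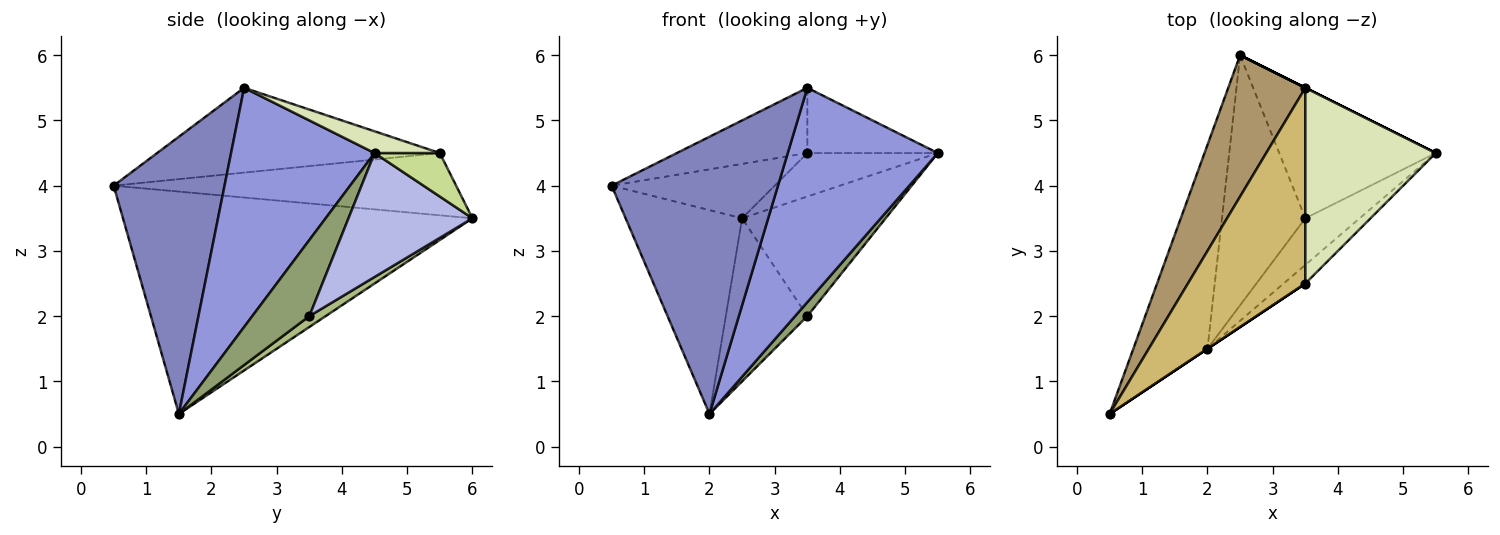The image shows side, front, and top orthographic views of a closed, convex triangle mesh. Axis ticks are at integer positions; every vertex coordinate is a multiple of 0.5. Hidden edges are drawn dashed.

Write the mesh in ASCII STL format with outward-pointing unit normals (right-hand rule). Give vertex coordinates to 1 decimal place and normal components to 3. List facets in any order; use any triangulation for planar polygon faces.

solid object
 facet normal -0.905 0.302 -0.302
  outer loop
   vertex 2.0 1.5 0.5
   vertex 0.5 0.5 4.0
   vertex 2.5 6.0 3.5
  endloop
 endfacet
 facet normal 0.555 -0.832 0.000
  outer loop
   vertex 3.5 2.5 5.5
   vertex 0.5 0.5 4.0
   vertex 2.0 1.5 0.5
  endloop
 endfacet
 facet normal 0.690 -0.721 -0.063
  outer loop
   vertex 3.5 2.5 5.5
   vertex 2.0 1.5 0.5
   vertex 5.5 4.5 4.5
  endloop
 endfacet
 facet normal 0.504 0.584 -0.637
  outer loop
   vertex 3.5 3.5 2.0
   vertex 2.5 6.0 3.5
   vertex 5.5 4.5 4.5
  endloop
 endfacet
 facet normal 0.802 -0.172 -0.573
  outer loop
   vertex 3.5 3.5 2.0
   vertex 5.5 4.5 4.5
   vertex 2.0 1.5 0.5
  endloop
 endfacet
 facet normal 0.109 0.543 -0.833
  outer loop
   vertex 3.5 3.5 2.0
   vertex 2.0 1.5 0.5
   vertex 2.5 6.0 3.5
  endloop
 endfacet
 facet normal 0.447 0.894 0.000
  outer loop
   vertex 3.5 5.5 4.5
   vertex 5.5 4.5 4.5
   vertex 2.5 6.0 3.5
  endloop
 endfacet
 facet normal 0.156 0.312 0.937
  outer loop
   vertex 3.5 5.5 4.5
   vertex 3.5 2.5 5.5
   vertex 5.5 4.5 4.5
  endloop
 endfacet
 facet normal -0.602 0.287 0.745
  outer loop
   vertex 3.5 5.5 4.5
   vertex 2.5 6.0 3.5
   vertex 0.5 0.5 4.0
  endloop
 endfacet
 facet normal -0.565 0.261 0.783
  outer loop
   vertex 3.5 5.5 4.5
   vertex 0.5 0.5 4.0
   vertex 3.5 2.5 5.5
  endloop
 endfacet
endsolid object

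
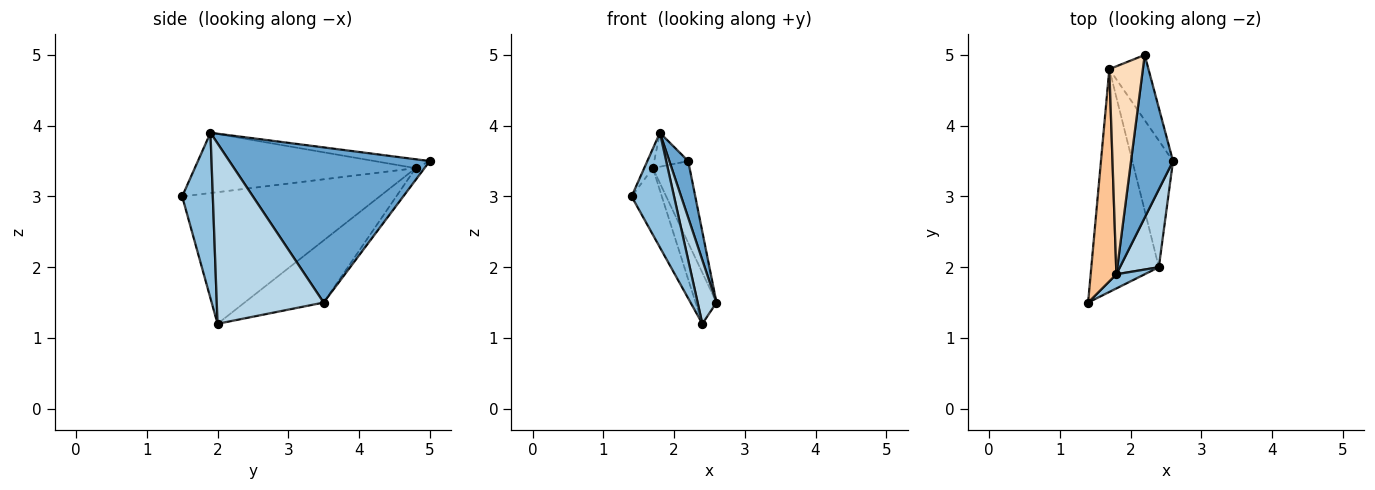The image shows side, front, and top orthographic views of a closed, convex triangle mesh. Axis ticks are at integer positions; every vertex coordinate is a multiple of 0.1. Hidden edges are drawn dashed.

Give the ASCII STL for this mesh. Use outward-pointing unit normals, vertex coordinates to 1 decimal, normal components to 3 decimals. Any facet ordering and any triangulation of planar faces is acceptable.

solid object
 facet normal 0.961 -0.090 0.260
  outer loop
   vertex 1.8 1.9 3.9
   vertex 2.6 3.5 1.5
   vertex 2.2 5.0 3.5
  endloop
 endfacet
 facet normal 0.583 -0.807 0.100
  outer loop
   vertex 2.4 2.0 1.2
   vertex 1.8 1.9 3.9
   vertex 1.4 1.5 3.0
  endloop
 endfacet
 facet normal 0.963 -0.170 0.208
  outer loop
   vertex 2.4 2.0 1.2
   vertex 2.6 3.5 1.5
   vertex 1.8 1.9 3.9
  endloop
 endfacet
 facet normal -0.185 0.768 -0.613
  outer loop
   vertex 1.7 4.8 3.4
   vertex 2.2 5.0 3.5
   vertex 2.6 3.5 1.5
  endloop
 endfacet
 facet normal -0.882 0.135 -0.452
  outer loop
   vertex 1.7 4.8 3.4
   vertex 2.4 2.0 1.2
   vertex 1.4 1.5 3.0
  endloop
 endfacet
 facet normal -0.817 0.216 -0.535
  outer loop
   vertex 1.7 4.8 3.4
   vertex 2.6 3.5 1.5
   vertex 2.4 2.0 1.2
  endloop
 endfacet
 facet normal -0.919 0.036 0.392
  outer loop
   vertex 1.7 4.8 3.4
   vertex 1.4 1.5 3.0
   vertex 1.8 1.9 3.9
  endloop
 endfacet
 facet normal -0.253 0.156 0.955
  outer loop
   vertex 1.7 4.8 3.4
   vertex 1.8 1.9 3.9
   vertex 2.2 5.0 3.5
  endloop
 endfacet
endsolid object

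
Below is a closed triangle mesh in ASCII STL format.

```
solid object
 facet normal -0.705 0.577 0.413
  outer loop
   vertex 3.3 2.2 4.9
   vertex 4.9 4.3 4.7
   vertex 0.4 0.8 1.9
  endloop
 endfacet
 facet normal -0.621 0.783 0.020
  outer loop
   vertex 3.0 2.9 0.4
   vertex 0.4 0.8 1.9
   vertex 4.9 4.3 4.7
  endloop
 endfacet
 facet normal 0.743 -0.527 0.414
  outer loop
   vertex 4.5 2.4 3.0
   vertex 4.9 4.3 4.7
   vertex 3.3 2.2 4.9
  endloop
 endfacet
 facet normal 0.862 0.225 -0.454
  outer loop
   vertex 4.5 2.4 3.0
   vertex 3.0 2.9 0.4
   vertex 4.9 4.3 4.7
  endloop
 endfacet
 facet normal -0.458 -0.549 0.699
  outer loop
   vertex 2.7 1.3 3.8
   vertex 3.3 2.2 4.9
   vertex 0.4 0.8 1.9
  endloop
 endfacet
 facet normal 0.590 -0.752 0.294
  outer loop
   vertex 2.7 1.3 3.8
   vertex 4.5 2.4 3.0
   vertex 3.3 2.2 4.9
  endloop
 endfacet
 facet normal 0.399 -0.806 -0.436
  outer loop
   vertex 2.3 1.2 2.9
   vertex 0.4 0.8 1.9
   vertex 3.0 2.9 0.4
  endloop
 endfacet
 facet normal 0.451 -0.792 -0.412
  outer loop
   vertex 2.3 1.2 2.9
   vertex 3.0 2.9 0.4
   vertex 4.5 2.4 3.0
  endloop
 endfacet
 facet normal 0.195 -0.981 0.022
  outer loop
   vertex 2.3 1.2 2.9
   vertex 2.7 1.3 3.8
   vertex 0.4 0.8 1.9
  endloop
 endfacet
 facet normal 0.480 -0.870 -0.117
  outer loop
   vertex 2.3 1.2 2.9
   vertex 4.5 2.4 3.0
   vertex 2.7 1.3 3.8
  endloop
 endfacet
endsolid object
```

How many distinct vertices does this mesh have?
7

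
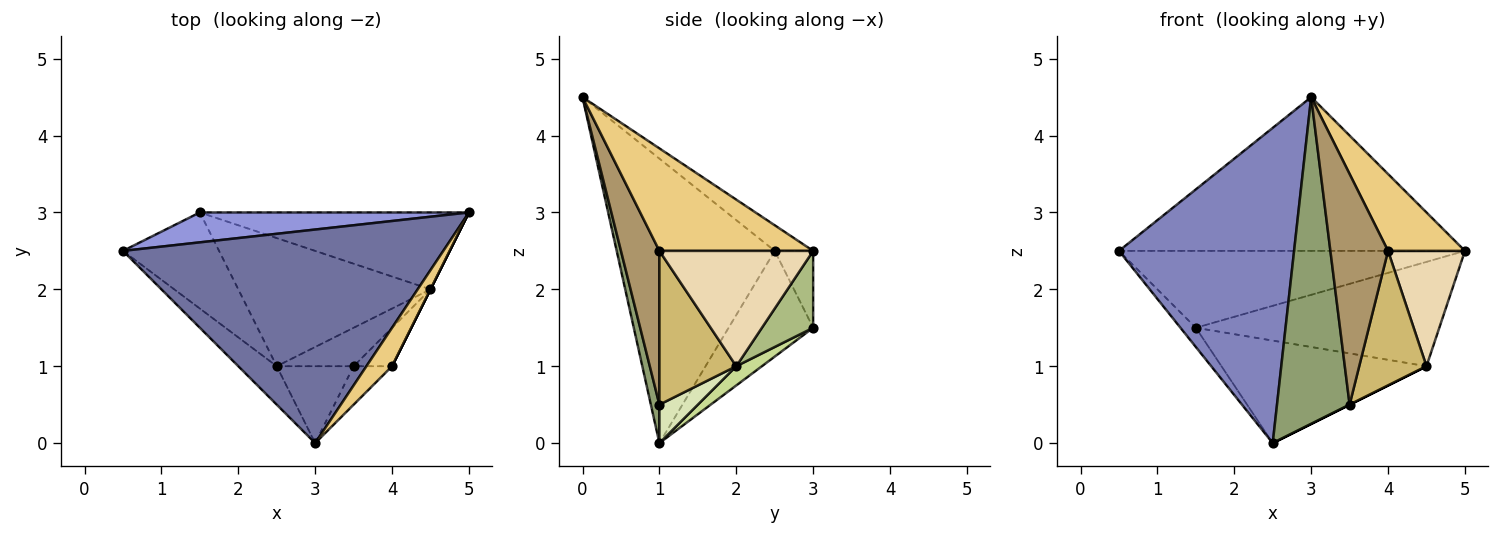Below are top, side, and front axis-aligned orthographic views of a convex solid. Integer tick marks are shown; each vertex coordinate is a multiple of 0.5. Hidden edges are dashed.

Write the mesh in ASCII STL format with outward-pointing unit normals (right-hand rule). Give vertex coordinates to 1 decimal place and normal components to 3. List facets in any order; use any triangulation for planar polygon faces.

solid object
 facet normal -0.065 0.583 0.810
  outer loop
   vertex 3.0 0.0 4.5
   vertex 5.0 3.0 2.5
   vertex 0.5 2.5 2.5
  endloop
 endfacet
 facet normal -0.667 -0.739 -0.090
  outer loop
   vertex 2.5 1.0 0.0
   vertex 3.0 0.0 4.5
   vertex 0.5 2.5 2.5
  endloop
 endfacet
 facet normal -0.103 0.927 0.361
  outer loop
   vertex 1.5 3.0 1.5
   vertex 0.5 2.5 2.5
   vertex 5.0 3.0 2.5
  endloop
 endfacet
 facet normal -0.733 0.133 -0.667
  outer loop
   vertex 1.5 3.0 1.5
   vertex 2.5 1.0 0.0
   vertex 0.5 2.5 2.5
  endloop
 endfacet
 facet normal 0.114 -0.967 -0.228
  outer loop
   vertex 3.5 1.0 0.5
   vertex 3.0 0.0 4.5
   vertex 2.5 1.0 0.0
  endloop
 endfacet
 facet normal 0.167 0.794 -0.585
  outer loop
   vertex 4.5 2.0 1.0
   vertex 1.5 3.0 1.5
   vertex 5.0 3.0 2.5
  endloop
 endfacet
 facet normal 0.078 0.623 -0.778
  outer loop
   vertex 4.5 2.0 1.0
   vertex 2.5 1.0 0.0
   vertex 1.5 3.0 1.5
  endloop
 endfacet
 facet normal 0.447 0.000 -0.894
  outer loop
   vertex 4.5 2.0 1.0
   vertex 3.5 1.0 0.5
   vertex 2.5 1.0 0.0
  endloop
 endfacet
 facet normal 0.549 -0.824 -0.137
  outer loop
   vertex 4.0 1.0 2.5
   vertex 3.0 0.0 4.5
   vertex 3.5 1.0 0.5
  endloop
 endfacet
 facet normal 0.740 -0.647 -0.185
  outer loop
   vertex 4.0 1.0 2.5
   vertex 3.5 1.0 0.5
   vertex 4.5 2.0 1.0
  endloop
 endfacet
 facet normal 0.873 -0.436 0.218
  outer loop
   vertex 4.0 1.0 2.5
   vertex 5.0 3.0 2.5
   vertex 3.0 0.0 4.5
  endloop
 endfacet
 facet normal 0.894 -0.447 0.000
  outer loop
   vertex 4.0 1.0 2.5
   vertex 4.5 2.0 1.0
   vertex 5.0 3.0 2.5
  endloop
 endfacet
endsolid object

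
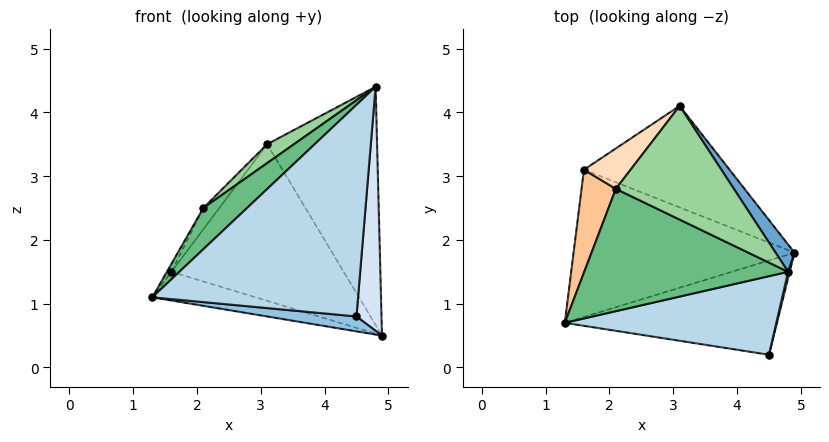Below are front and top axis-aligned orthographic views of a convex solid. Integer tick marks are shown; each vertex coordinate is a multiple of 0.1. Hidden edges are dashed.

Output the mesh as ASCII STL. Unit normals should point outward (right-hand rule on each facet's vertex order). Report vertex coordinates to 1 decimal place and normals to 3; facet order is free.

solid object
 facet normal 0.825 0.562 0.064
  outer loop
   vertex 4.8 1.5 4.4
   vertex 4.9 1.8 0.5
   vertex 3.1 4.1 3.5
  endloop
 endfacet
 facet normal -0.116 -0.155 -0.981
  outer loop
   vertex 4.5 0.2 0.8
   vertex 1.3 0.7 1.1
   vertex 4.9 1.8 0.5
  endloop
 endfacet
 facet normal -0.113 -0.931 0.346
  outer loop
   vertex 4.5 0.2 0.8
   vertex 4.8 1.5 4.4
   vertex 1.3 0.7 1.1
  endloop
 endfacet
 facet normal 0.970 -0.241 0.006
  outer loop
   vertex 4.5 0.2 0.8
   vertex 4.9 1.8 0.5
   vertex 4.8 1.5 4.4
  endloop
 endfacet
 facet normal -0.217 0.187 -0.958
  outer loop
   vertex 1.6 3.1 1.5
   vertex 4.9 1.8 0.5
   vertex 1.3 0.7 1.1
  endloop
 endfacet
 facet normal 0.164 0.828 -0.537
  outer loop
   vertex 1.6 3.1 1.5
   vertex 3.1 4.1 3.5
   vertex 4.9 1.8 0.5
  endloop
 endfacet
 facet normal -0.890 0.035 0.455
  outer loop
   vertex 2.1 2.8 2.5
   vertex 1.6 3.1 1.5
   vertex 1.3 0.7 1.1
  endloop
 endfacet
 facet normal -0.830 0.259 0.493
  outer loop
   vertex 2.1 2.8 2.5
   vertex 3.1 4.1 3.5
   vertex 1.6 3.1 1.5
  endloop
 endfacet
 facet normal -0.634 -0.247 0.733
  outer loop
   vertex 2.1 2.8 2.5
   vertex 1.3 0.7 1.1
   vertex 4.8 1.5 4.4
  endloop
 endfacet
 facet normal -0.612 -0.130 0.780
  outer loop
   vertex 2.1 2.8 2.5
   vertex 4.8 1.5 4.4
   vertex 3.1 4.1 3.5
  endloop
 endfacet
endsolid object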